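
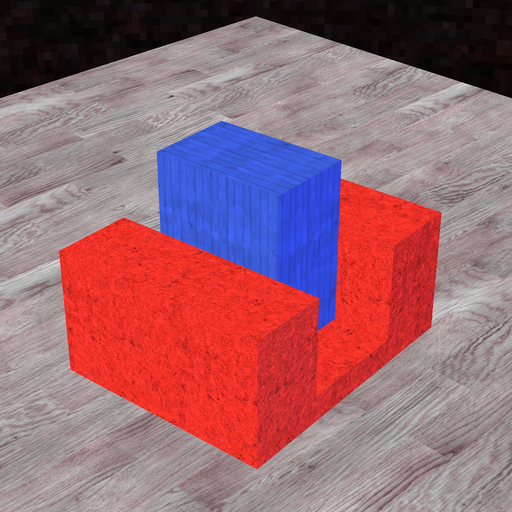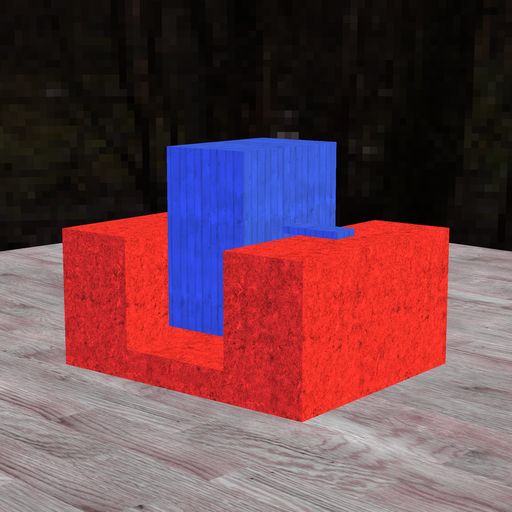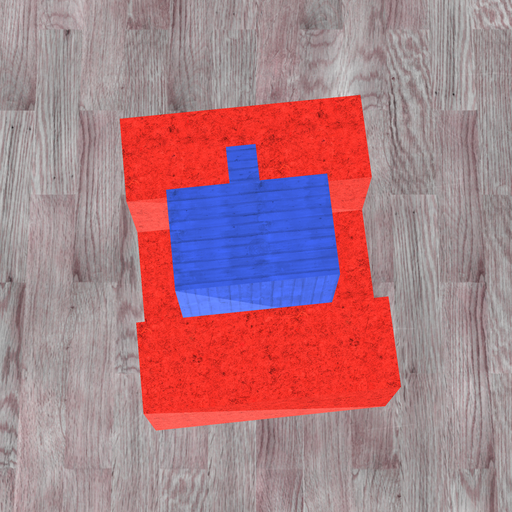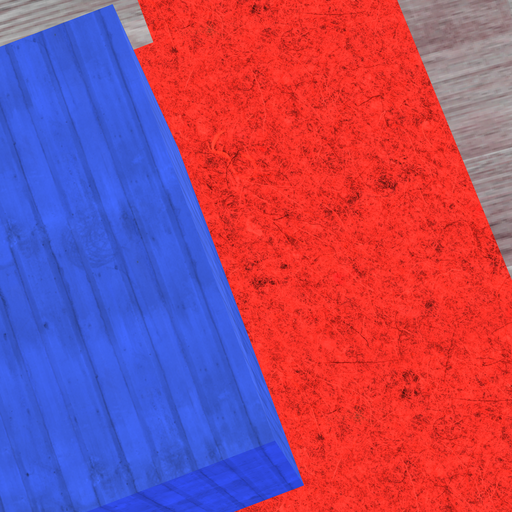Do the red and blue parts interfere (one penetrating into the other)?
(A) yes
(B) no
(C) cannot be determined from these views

(B) no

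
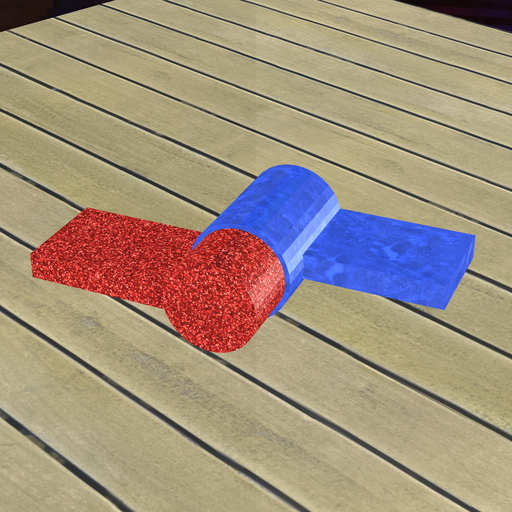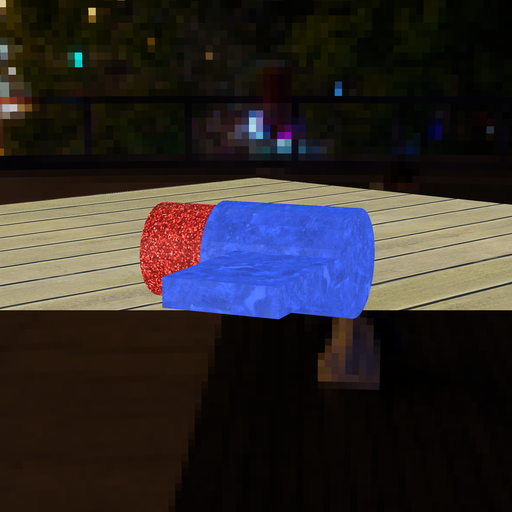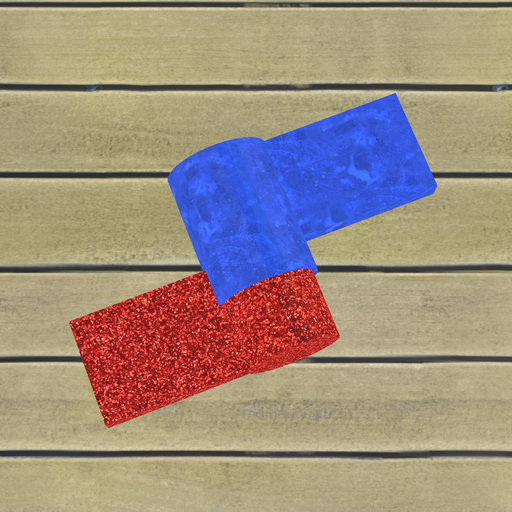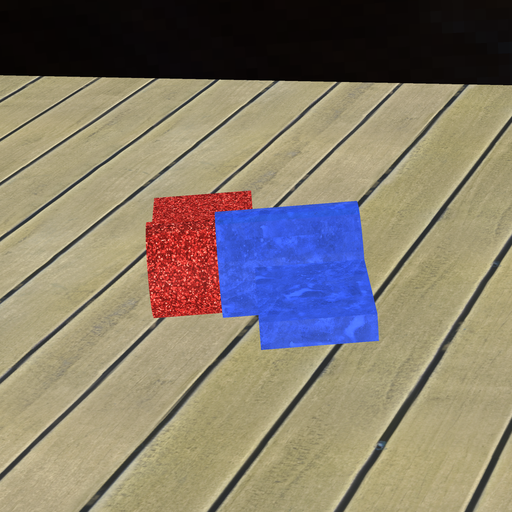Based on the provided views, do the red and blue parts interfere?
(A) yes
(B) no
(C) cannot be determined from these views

(A) yes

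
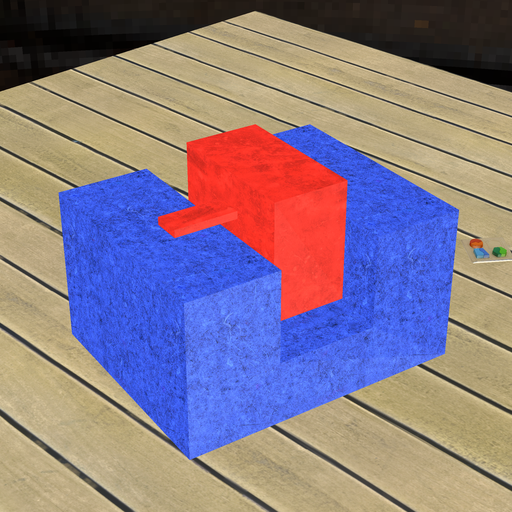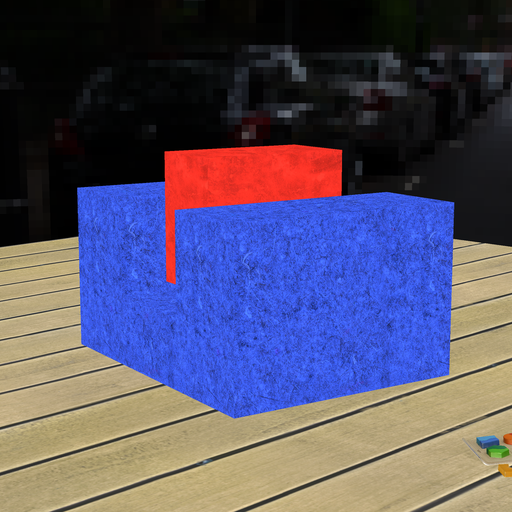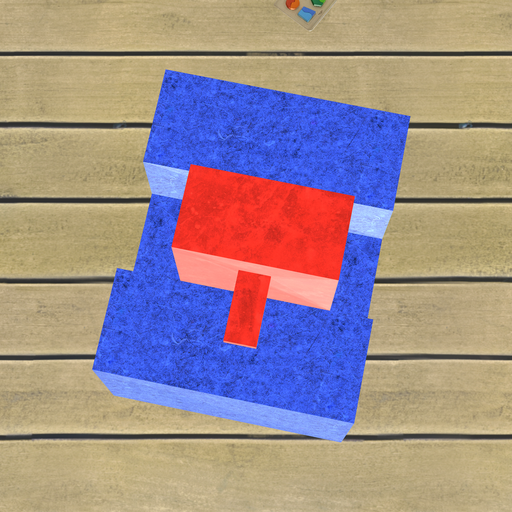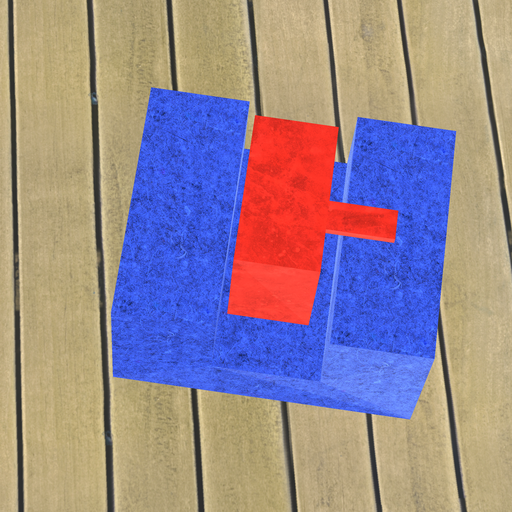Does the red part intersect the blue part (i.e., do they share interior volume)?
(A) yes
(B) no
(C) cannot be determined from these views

(B) no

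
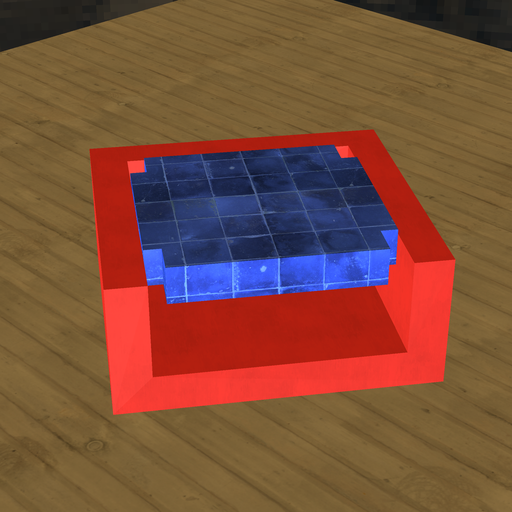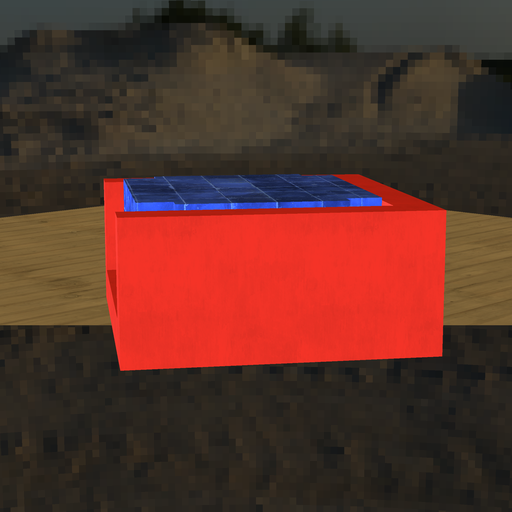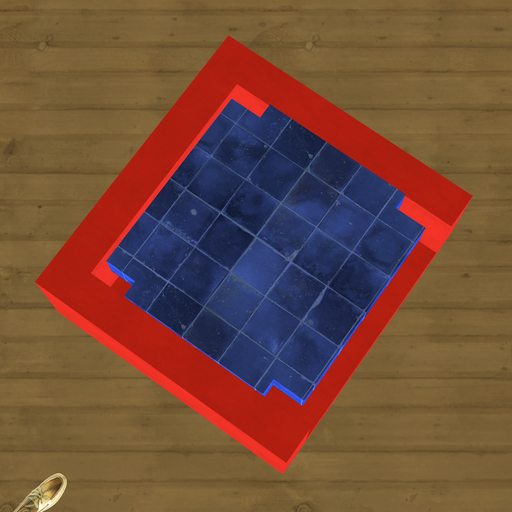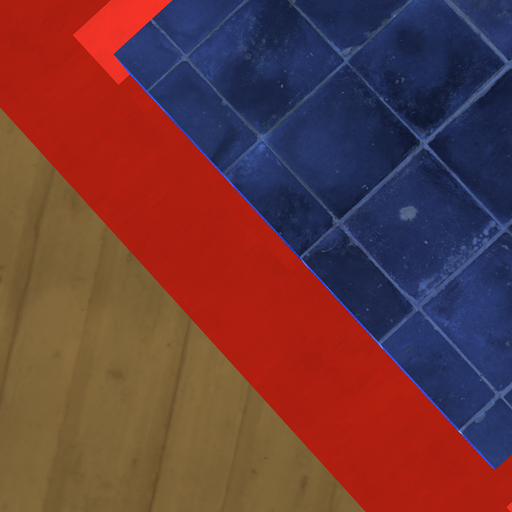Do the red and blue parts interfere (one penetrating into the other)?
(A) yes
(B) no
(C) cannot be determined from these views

(B) no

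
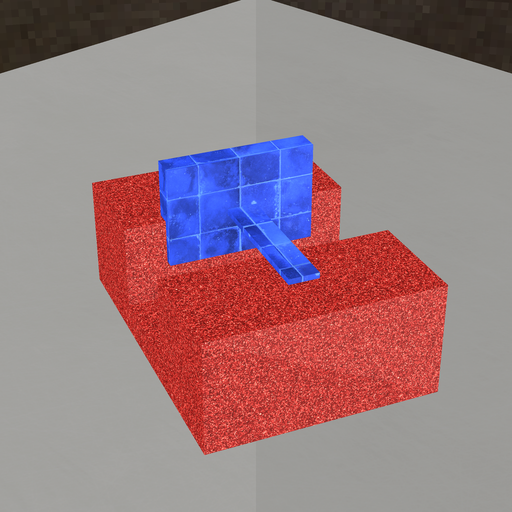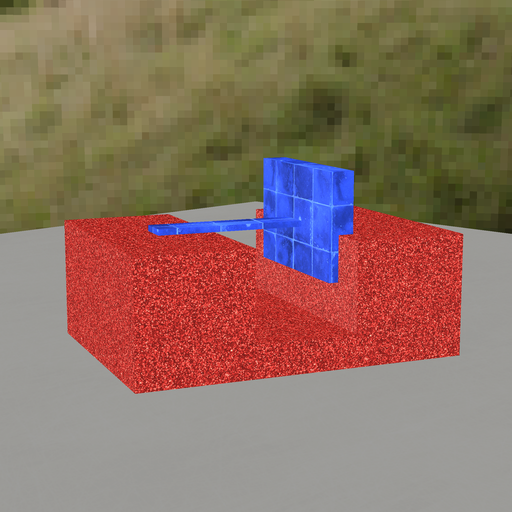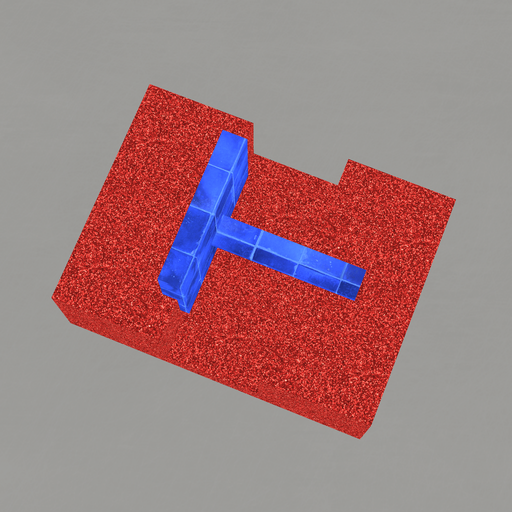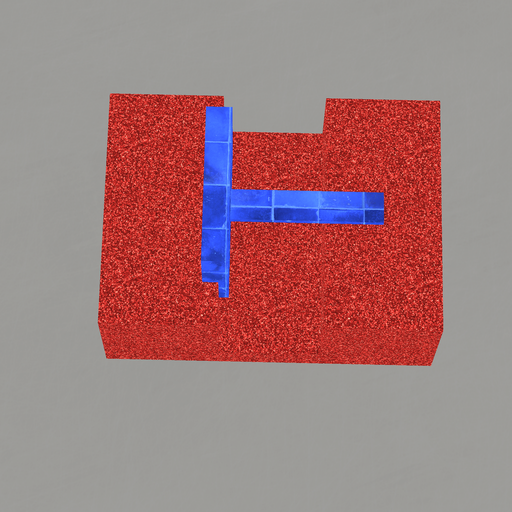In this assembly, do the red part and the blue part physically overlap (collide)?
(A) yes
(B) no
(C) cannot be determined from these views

(A) yes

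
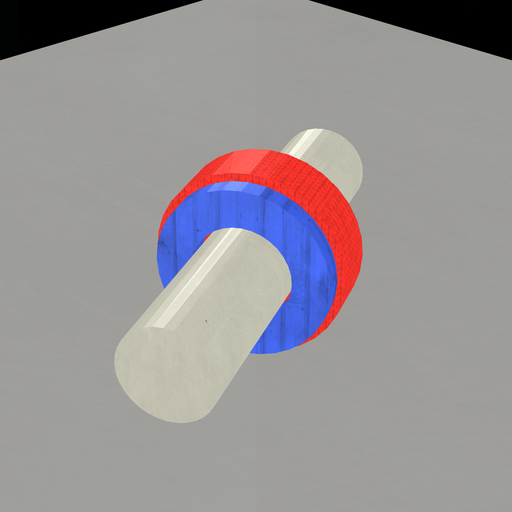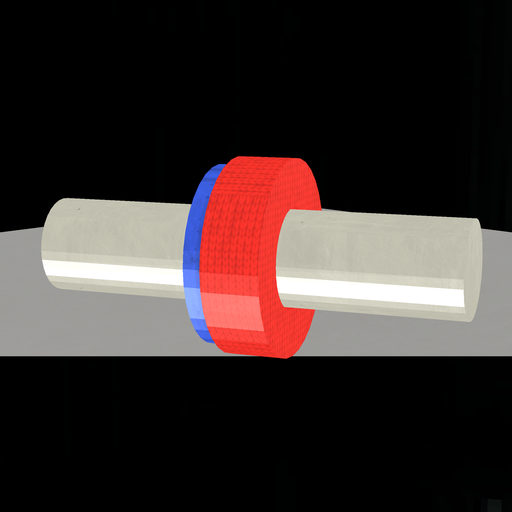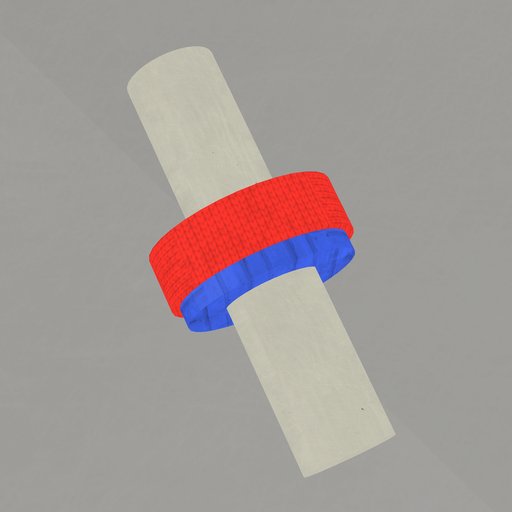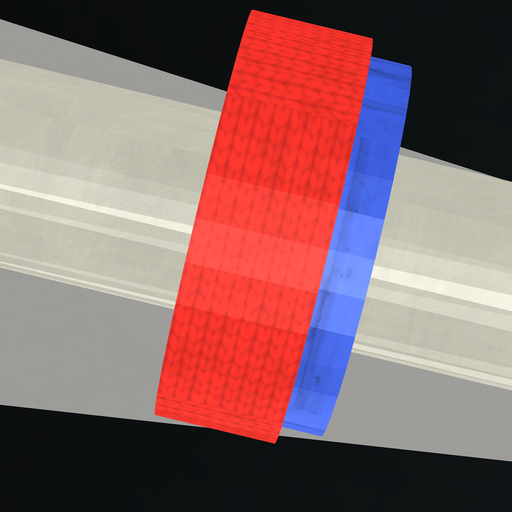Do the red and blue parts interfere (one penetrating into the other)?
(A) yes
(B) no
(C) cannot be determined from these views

(A) yes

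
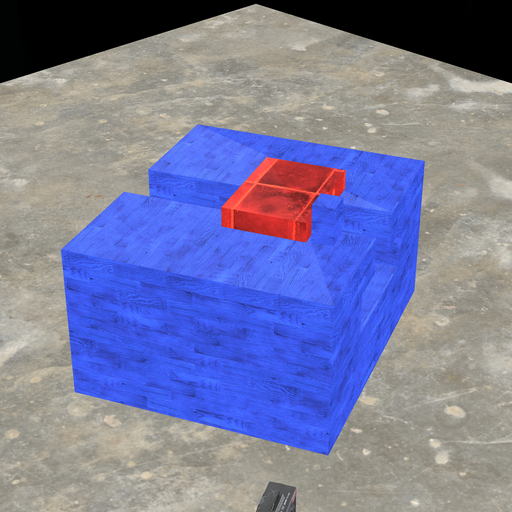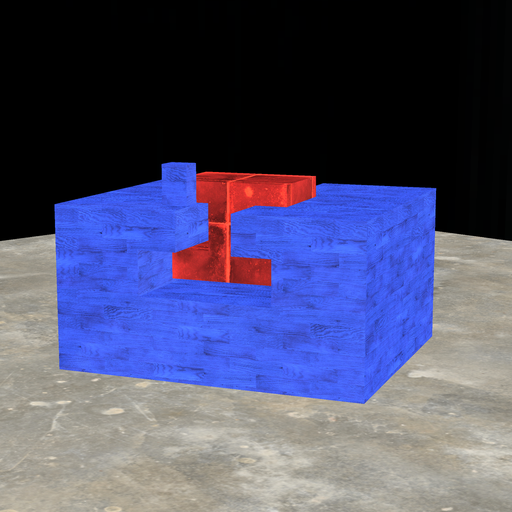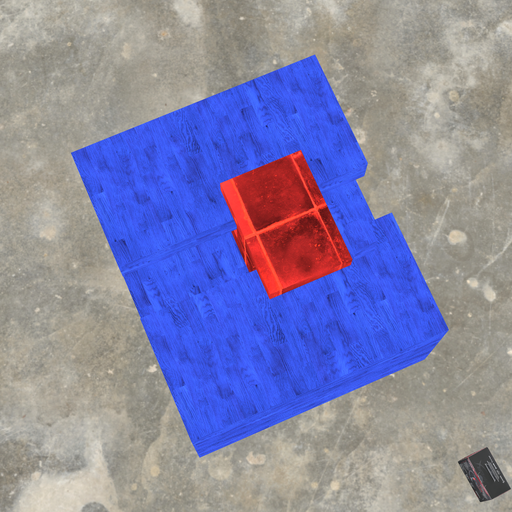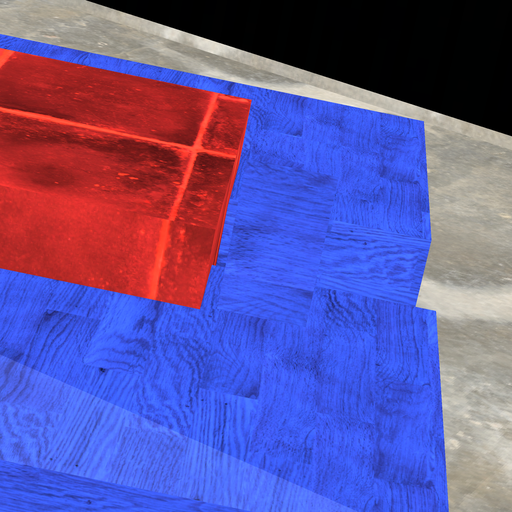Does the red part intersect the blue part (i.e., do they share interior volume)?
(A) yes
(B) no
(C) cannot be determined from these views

(B) no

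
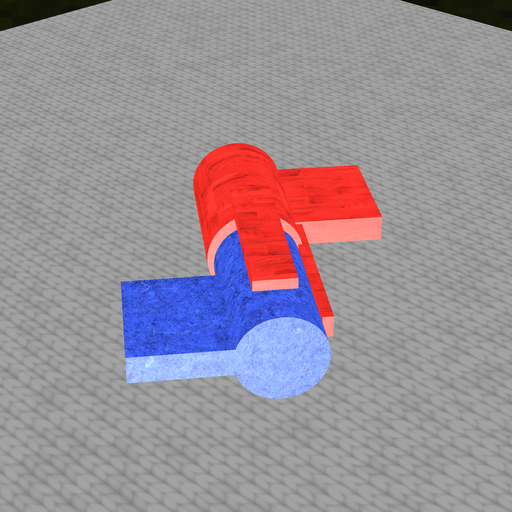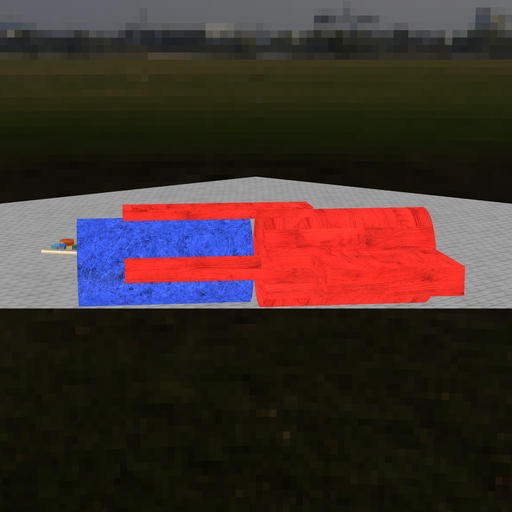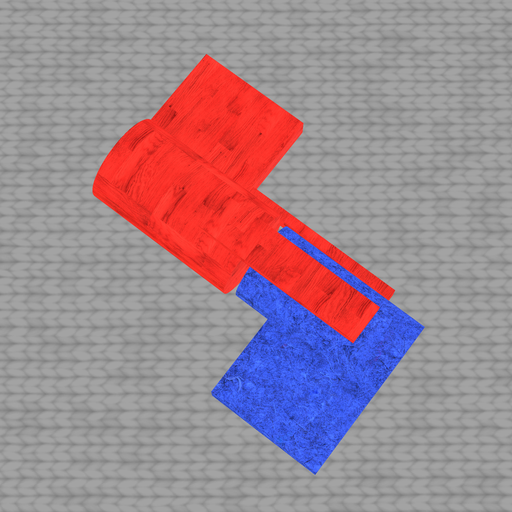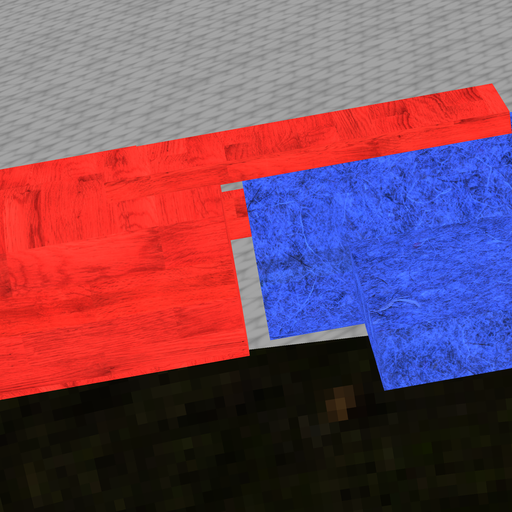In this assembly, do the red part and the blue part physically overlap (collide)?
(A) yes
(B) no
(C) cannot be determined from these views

(B) no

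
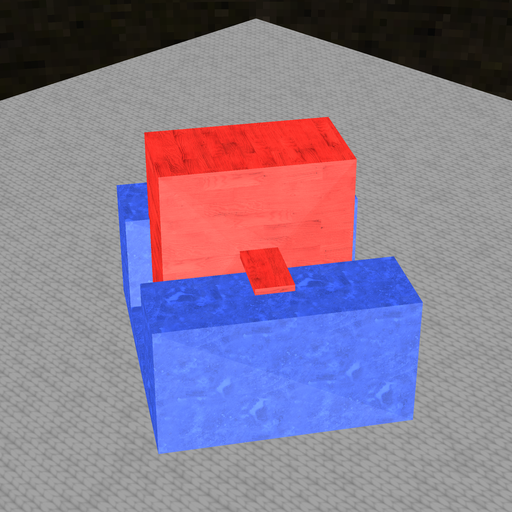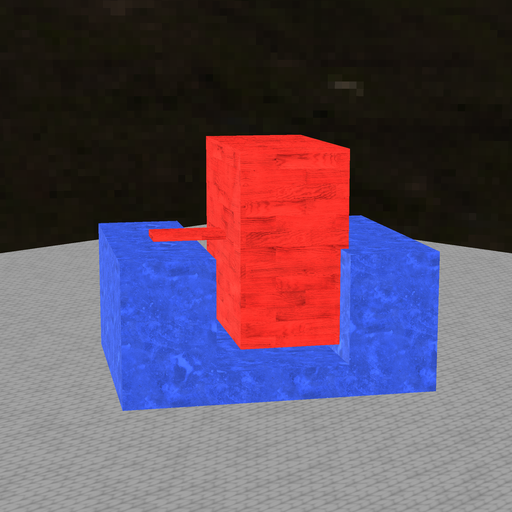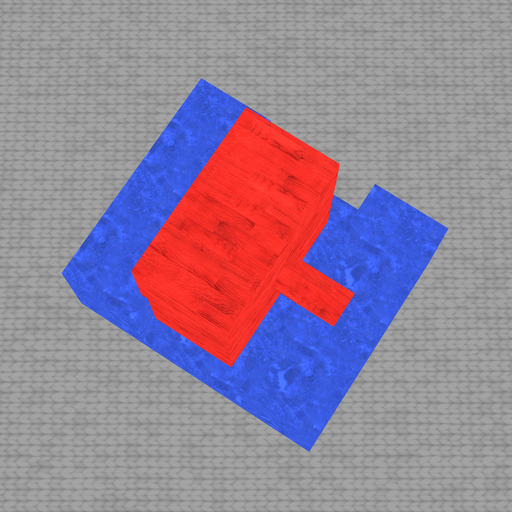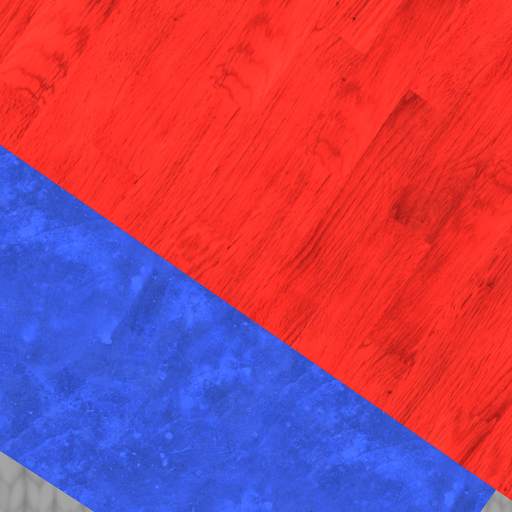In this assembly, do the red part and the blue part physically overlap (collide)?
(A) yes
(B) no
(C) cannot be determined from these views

(A) yes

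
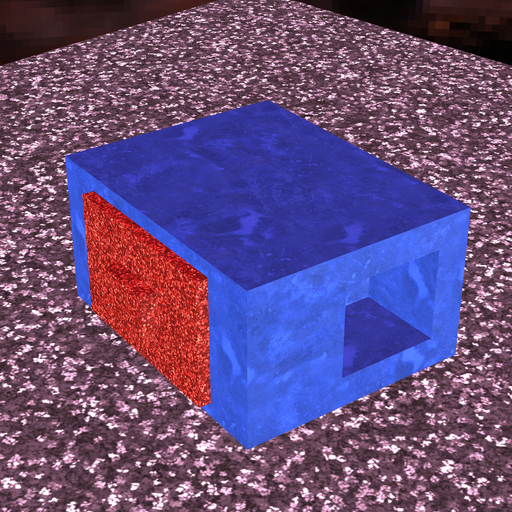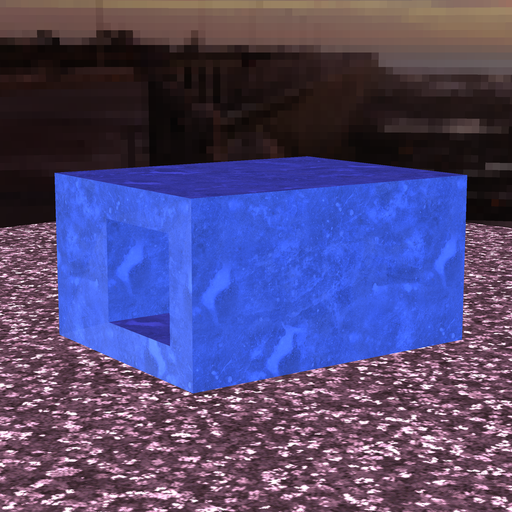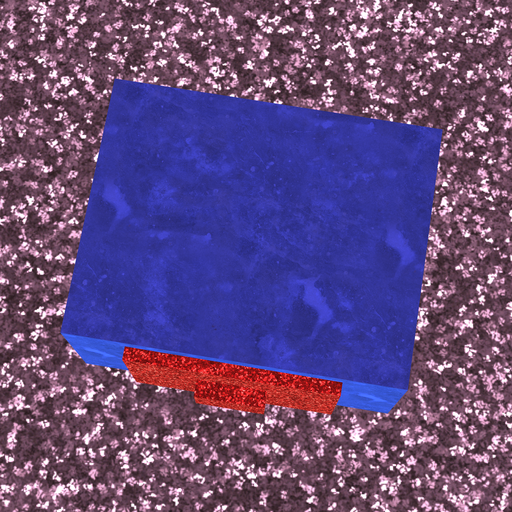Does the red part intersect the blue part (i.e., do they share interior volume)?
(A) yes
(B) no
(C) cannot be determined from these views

(C) cannot be determined from these views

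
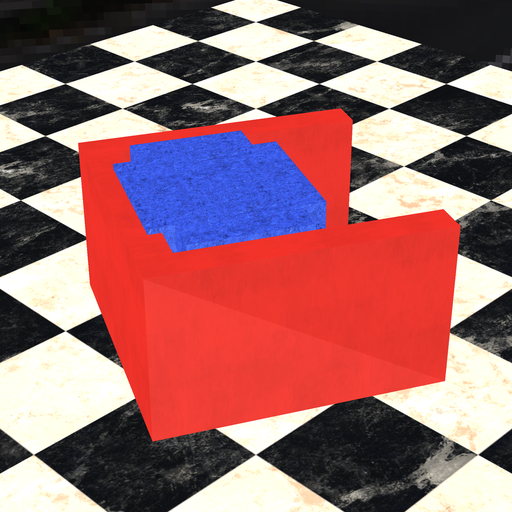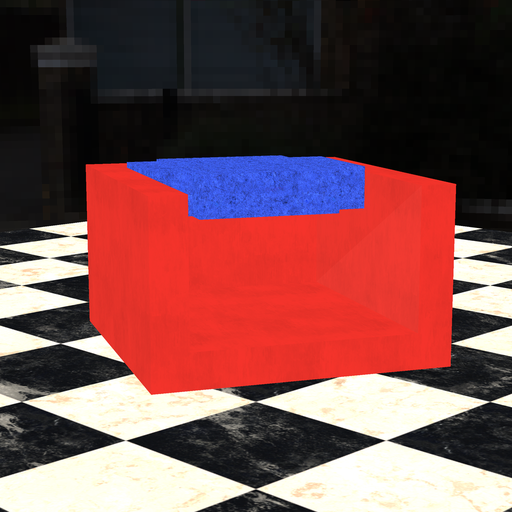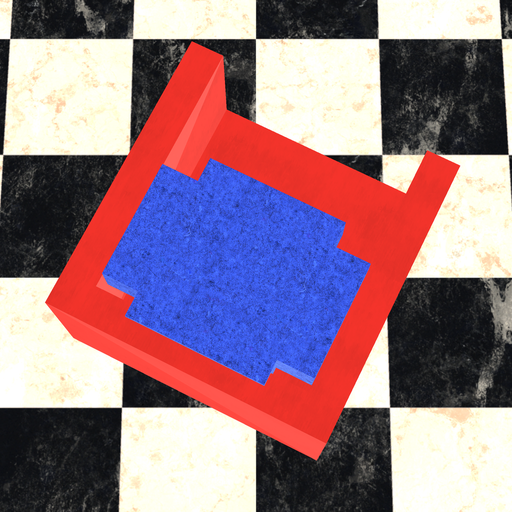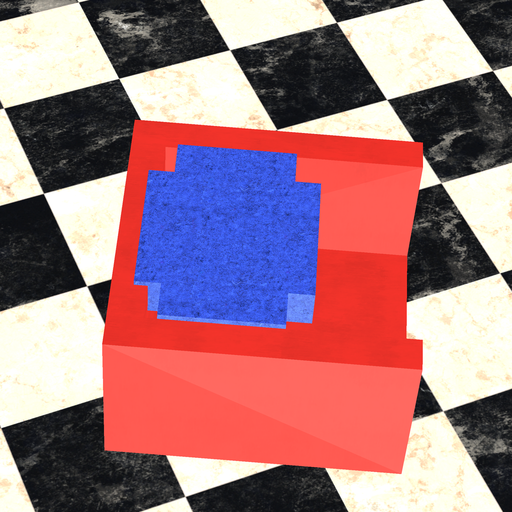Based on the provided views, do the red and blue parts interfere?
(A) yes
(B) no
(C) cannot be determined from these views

(A) yes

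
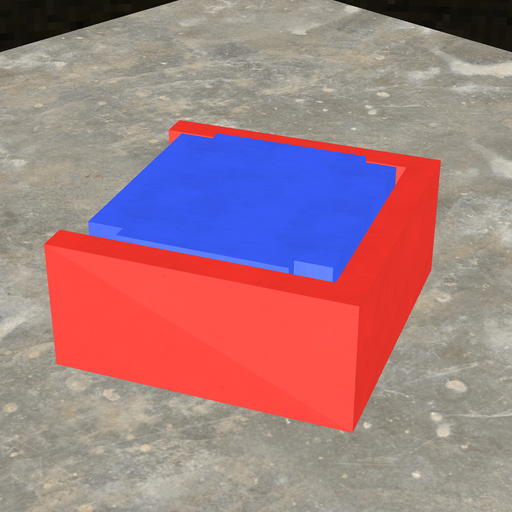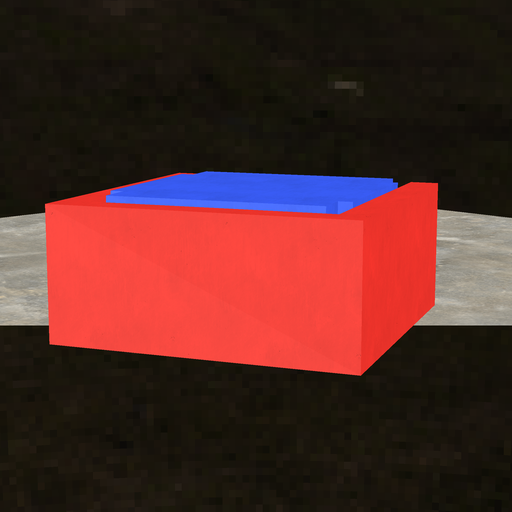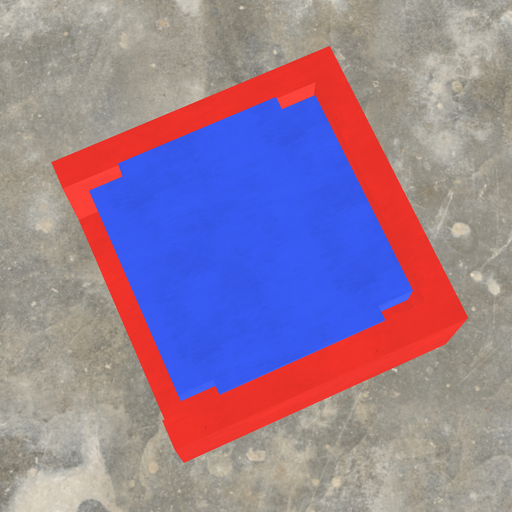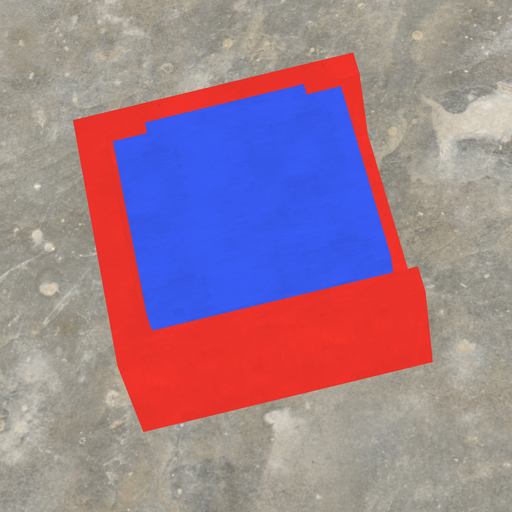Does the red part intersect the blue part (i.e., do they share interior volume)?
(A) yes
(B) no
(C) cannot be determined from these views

(B) no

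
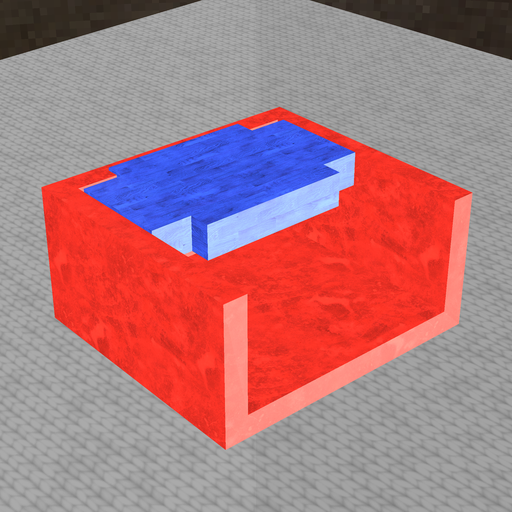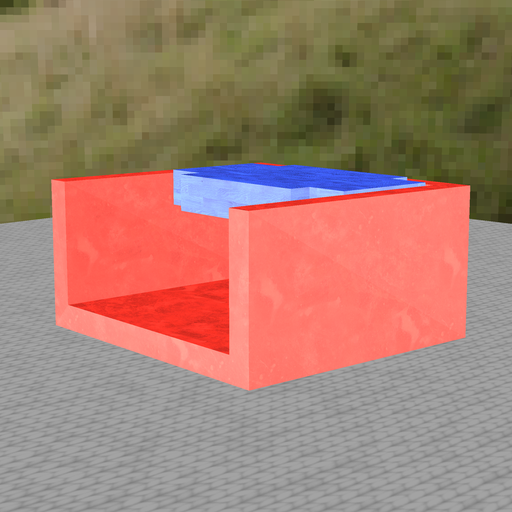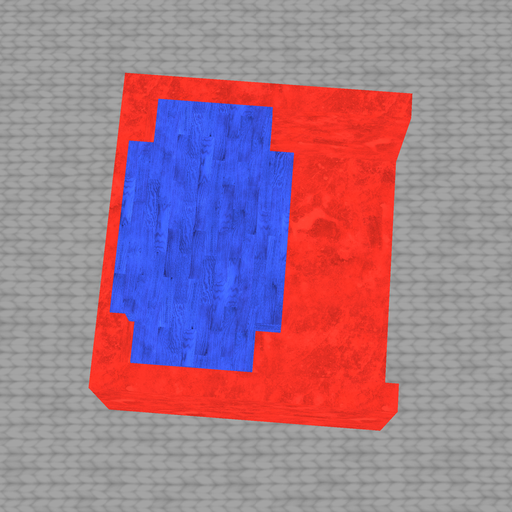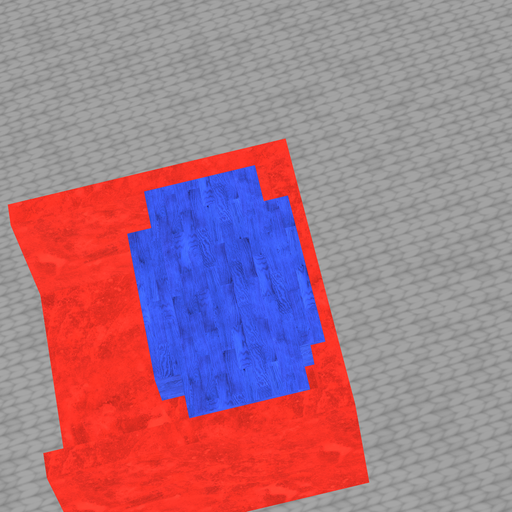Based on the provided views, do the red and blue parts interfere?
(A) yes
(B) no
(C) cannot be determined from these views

(A) yes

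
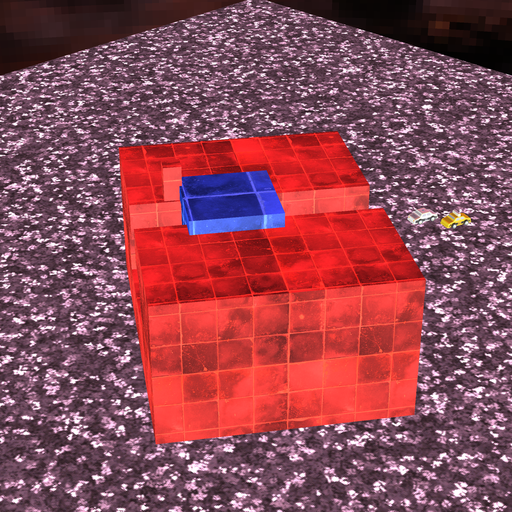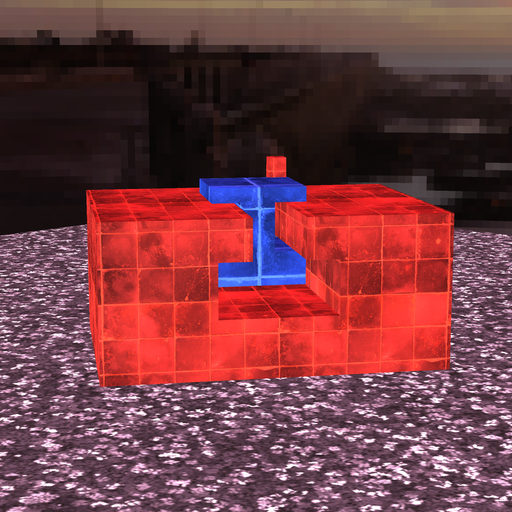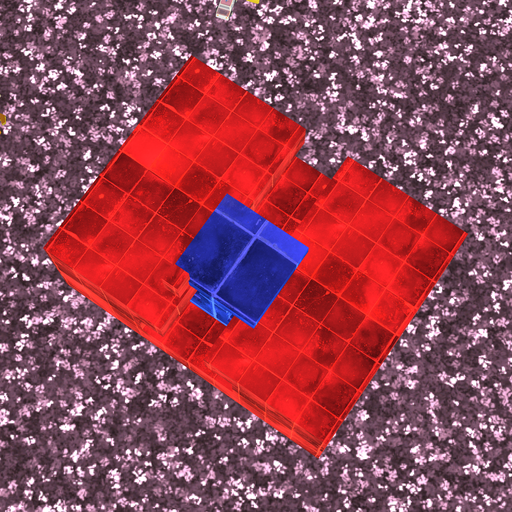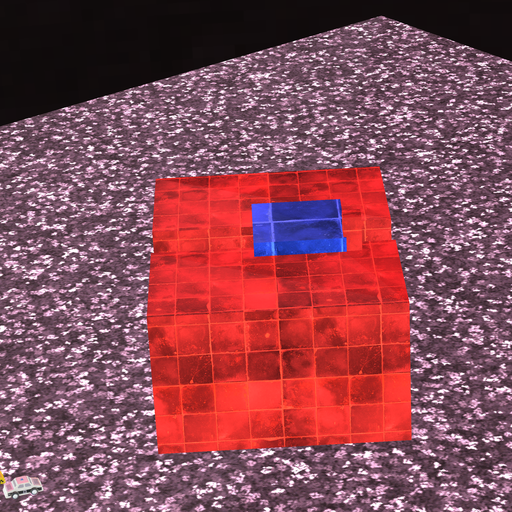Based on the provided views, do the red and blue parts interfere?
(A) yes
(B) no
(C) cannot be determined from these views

(A) yes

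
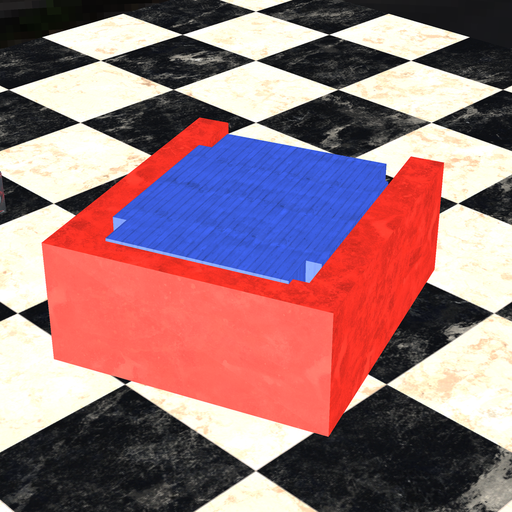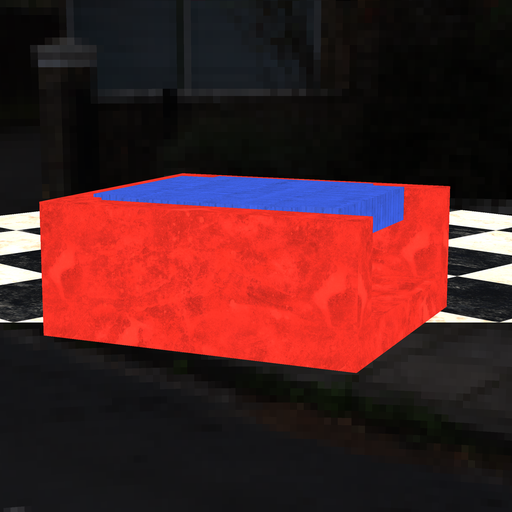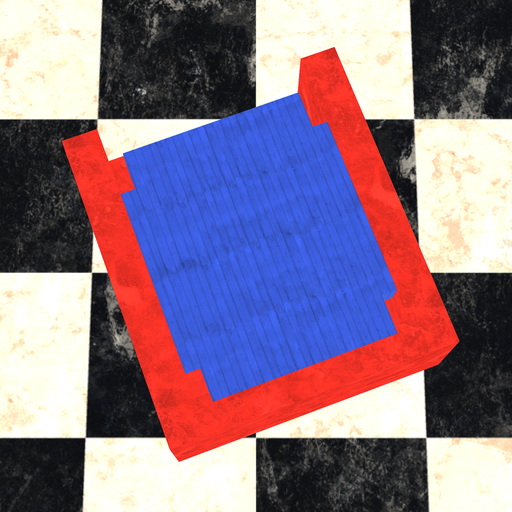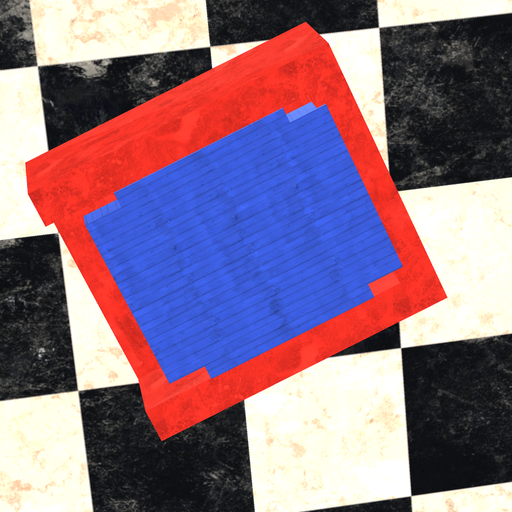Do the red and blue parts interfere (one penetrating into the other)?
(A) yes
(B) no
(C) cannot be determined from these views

(A) yes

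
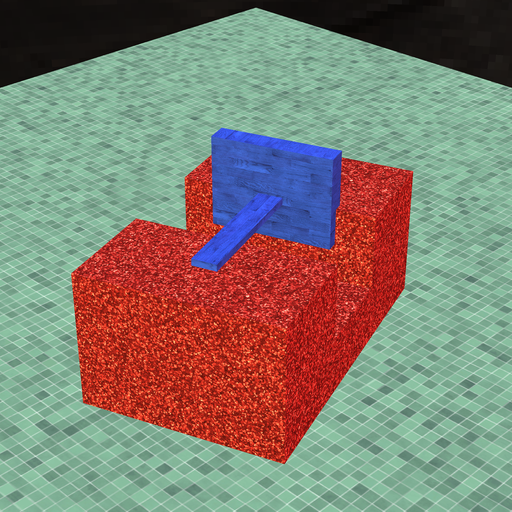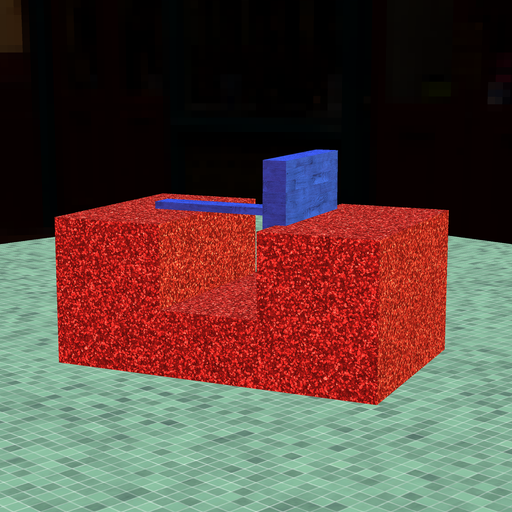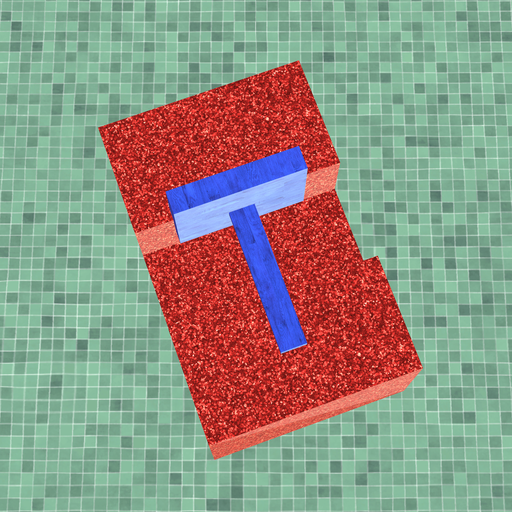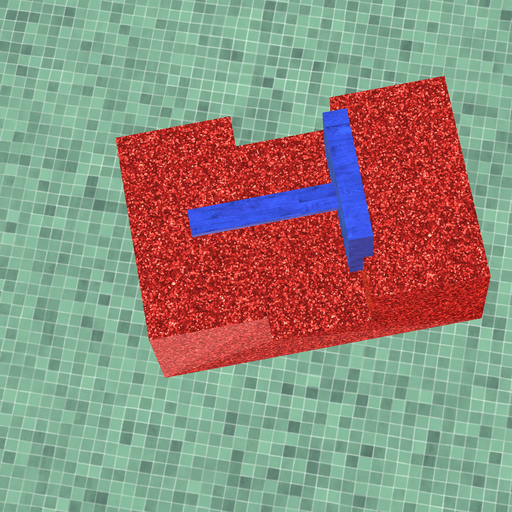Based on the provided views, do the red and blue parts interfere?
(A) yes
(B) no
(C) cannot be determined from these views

(A) yes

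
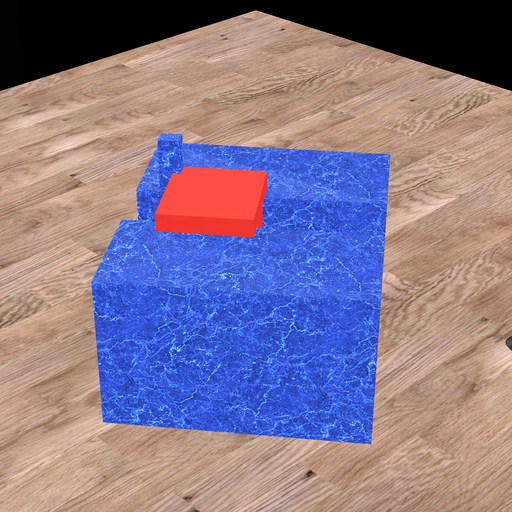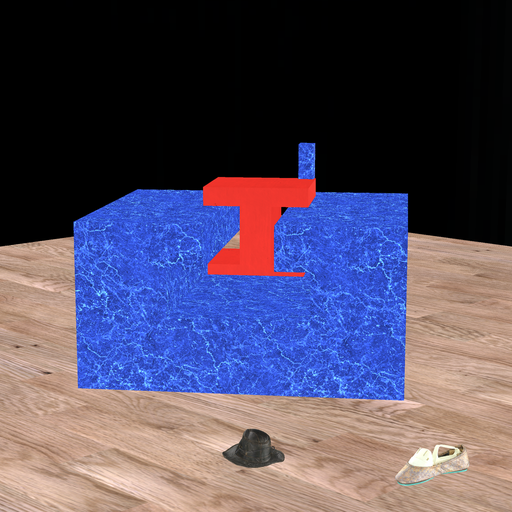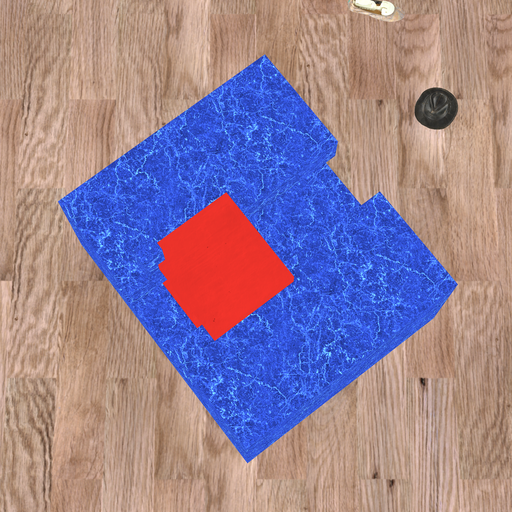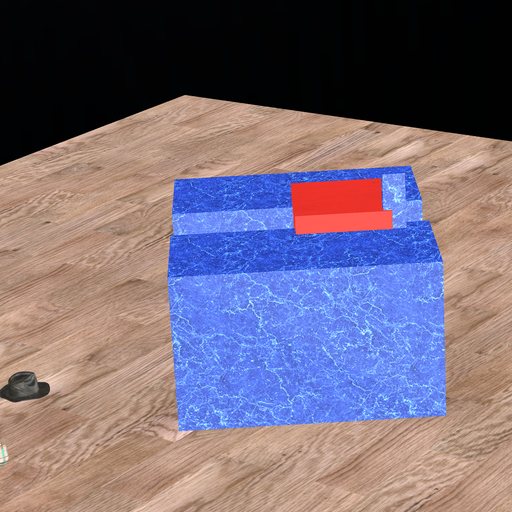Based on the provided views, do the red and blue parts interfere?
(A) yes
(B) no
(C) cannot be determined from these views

(A) yes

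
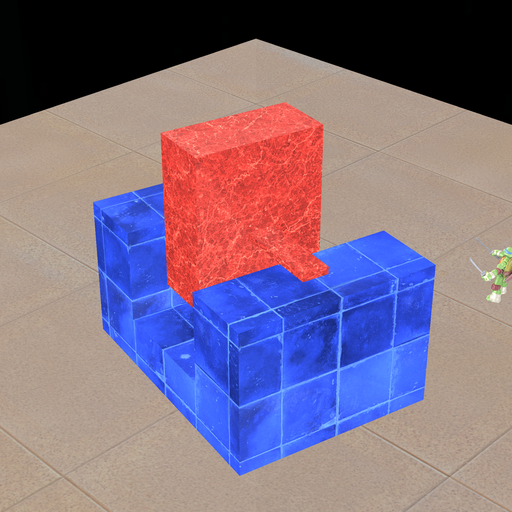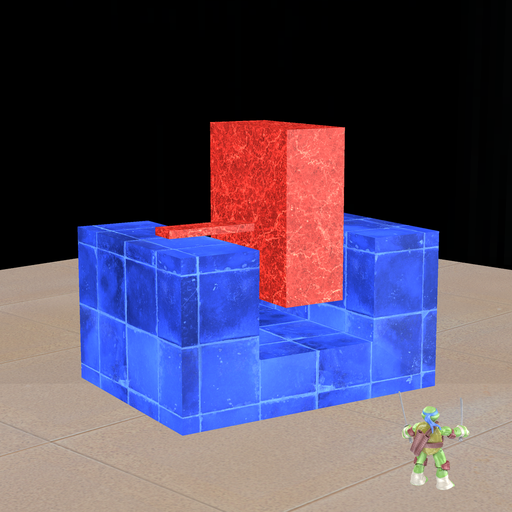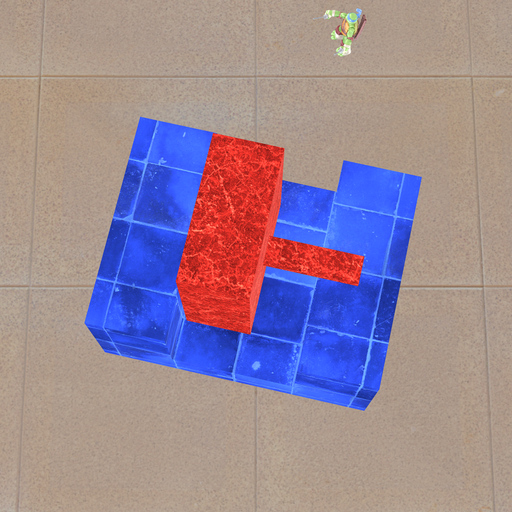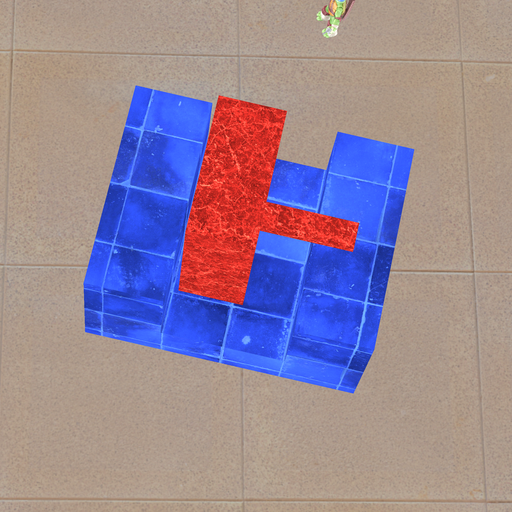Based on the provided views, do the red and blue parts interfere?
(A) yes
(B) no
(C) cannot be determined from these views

(B) no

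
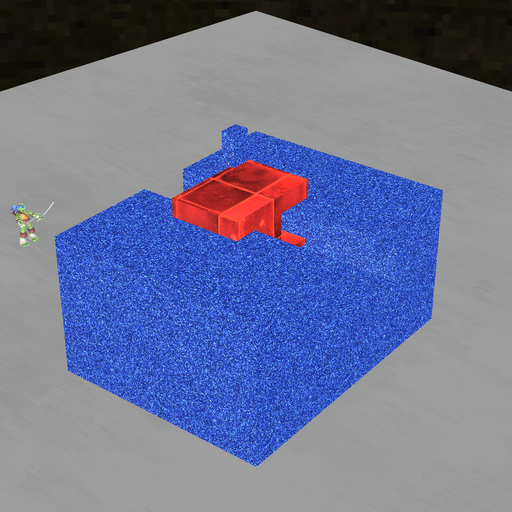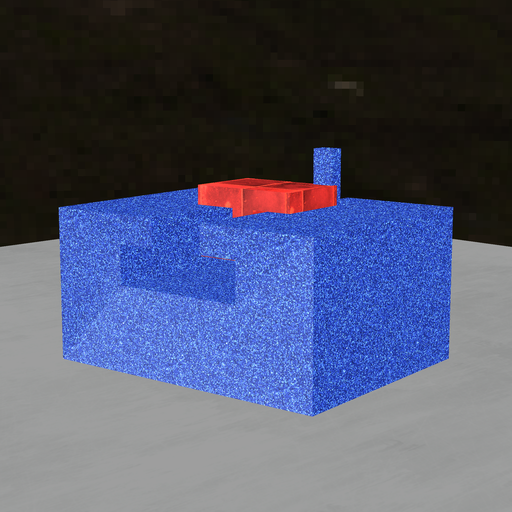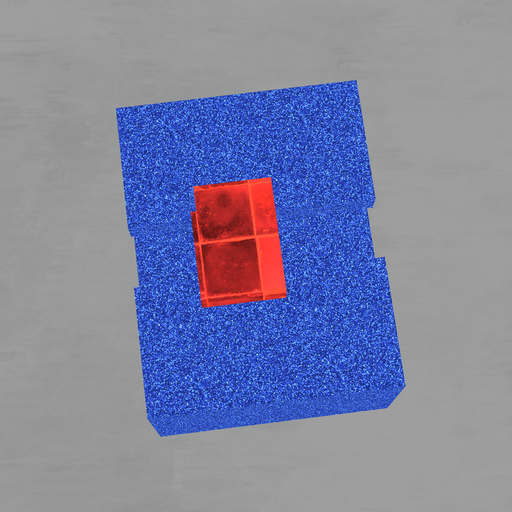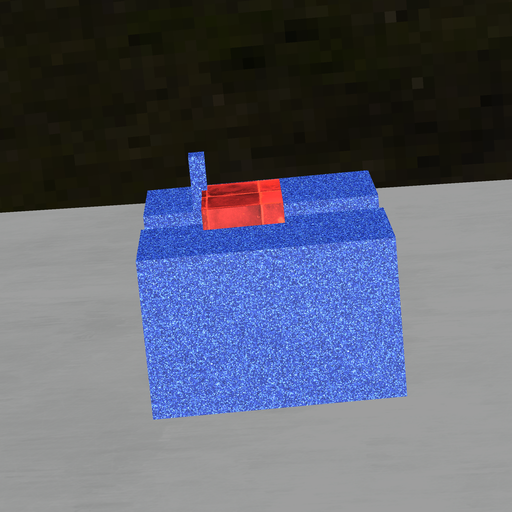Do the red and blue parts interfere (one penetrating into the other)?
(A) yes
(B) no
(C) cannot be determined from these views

(A) yes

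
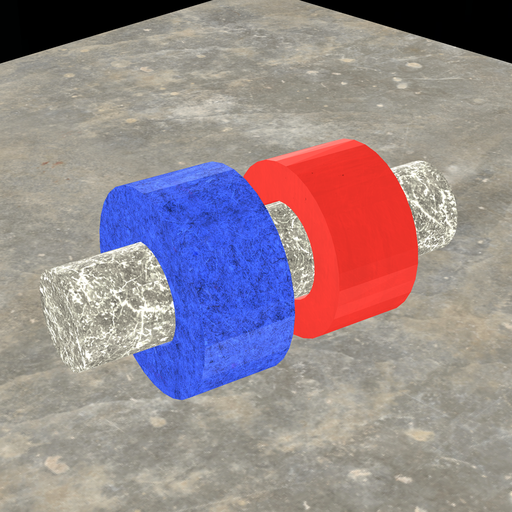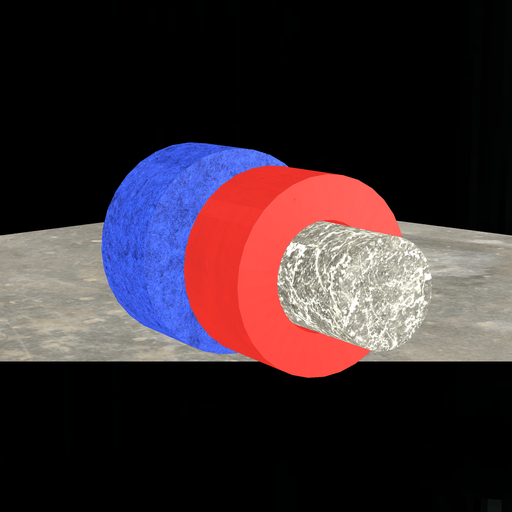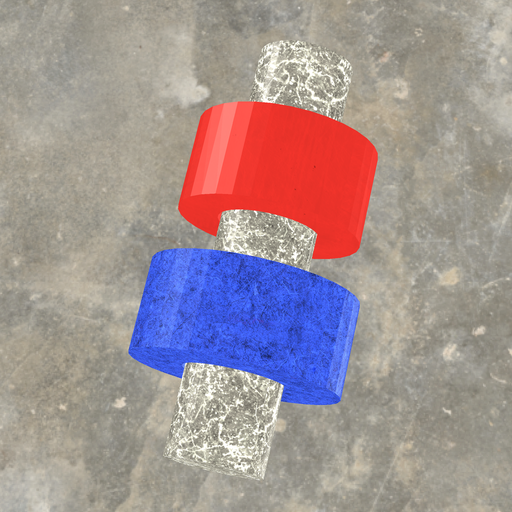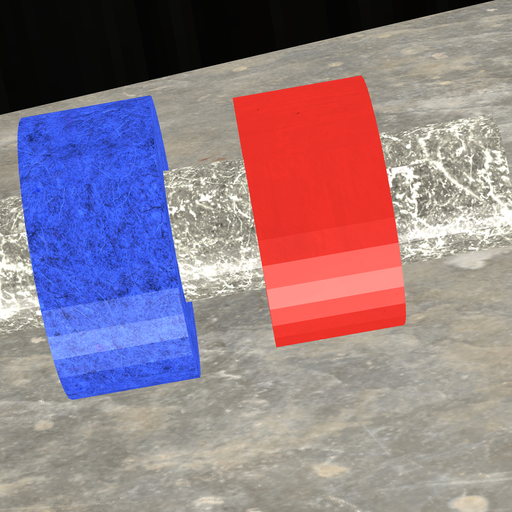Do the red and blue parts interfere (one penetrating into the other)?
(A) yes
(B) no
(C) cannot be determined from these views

(B) no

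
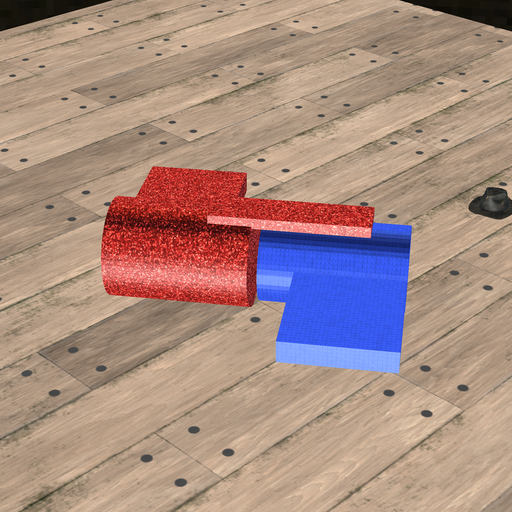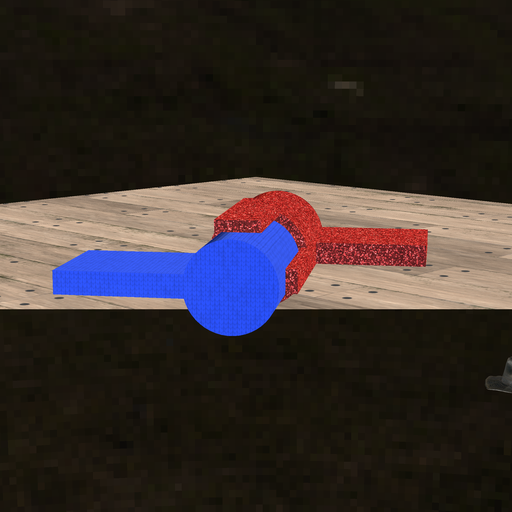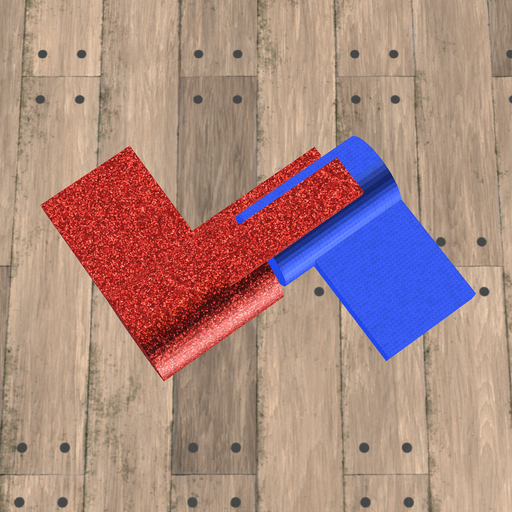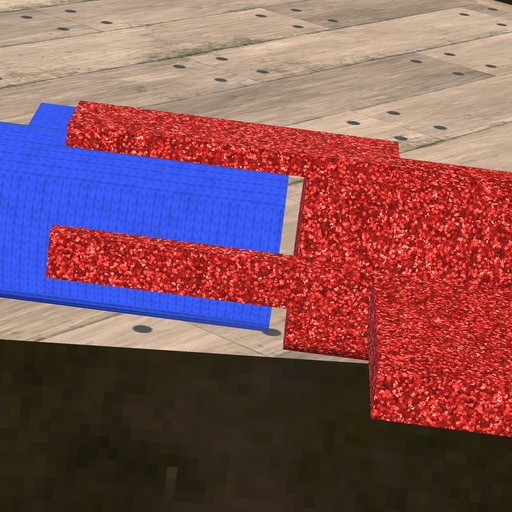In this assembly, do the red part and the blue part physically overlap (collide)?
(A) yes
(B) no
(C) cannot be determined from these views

(B) no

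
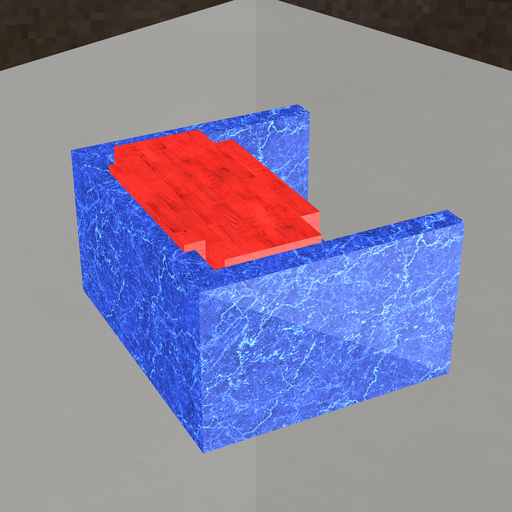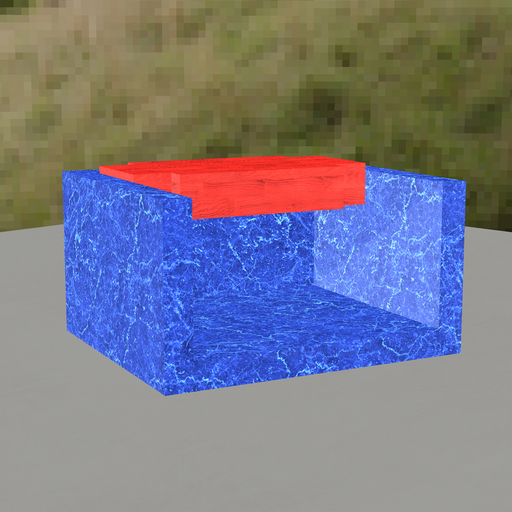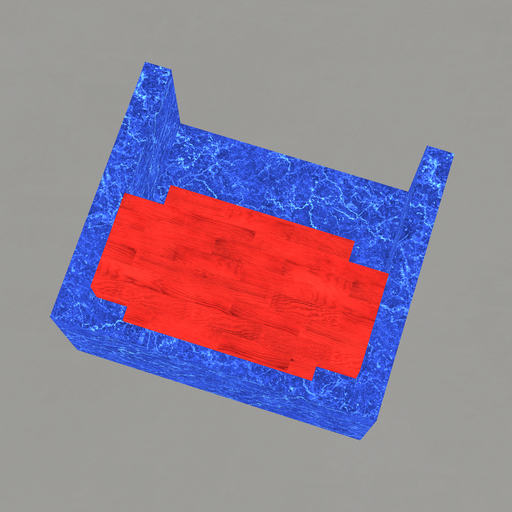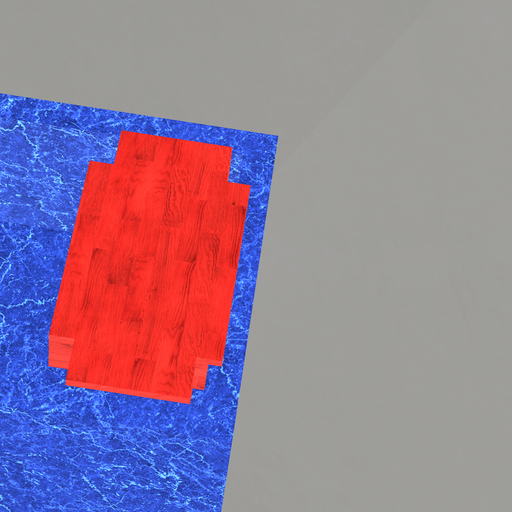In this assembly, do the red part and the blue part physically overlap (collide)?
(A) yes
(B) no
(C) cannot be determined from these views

(A) yes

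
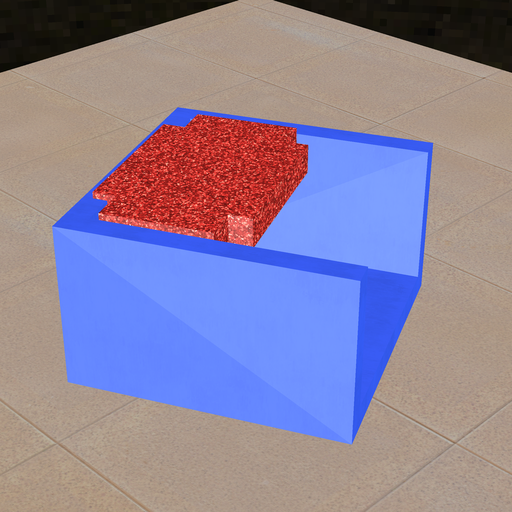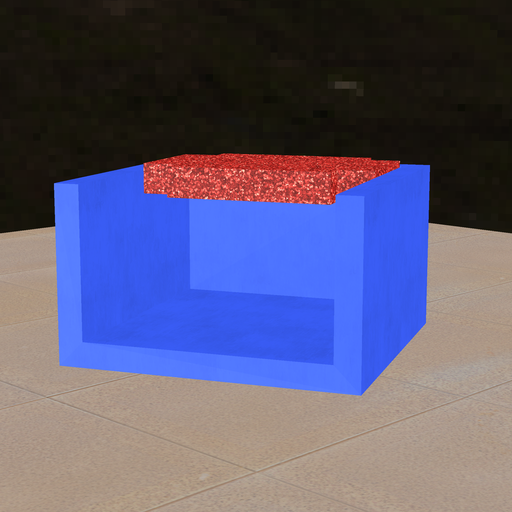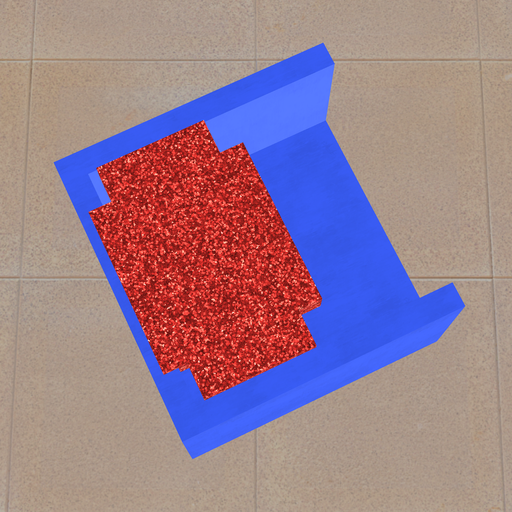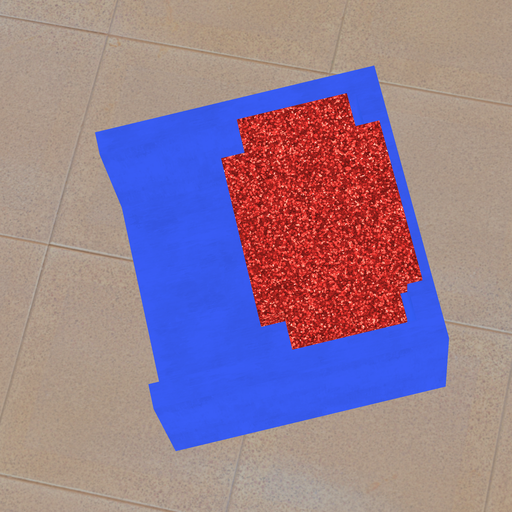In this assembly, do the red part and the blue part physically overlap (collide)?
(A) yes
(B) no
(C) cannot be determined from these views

(A) yes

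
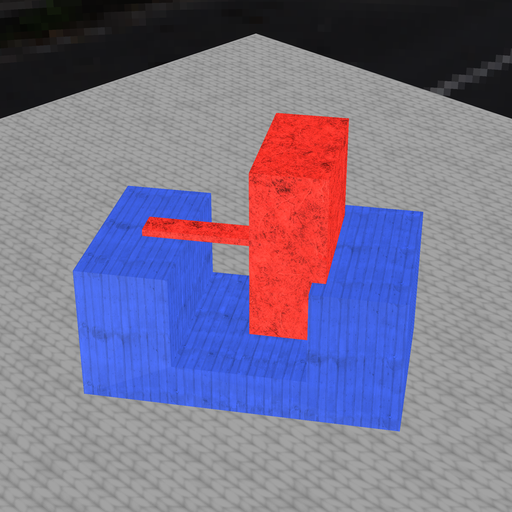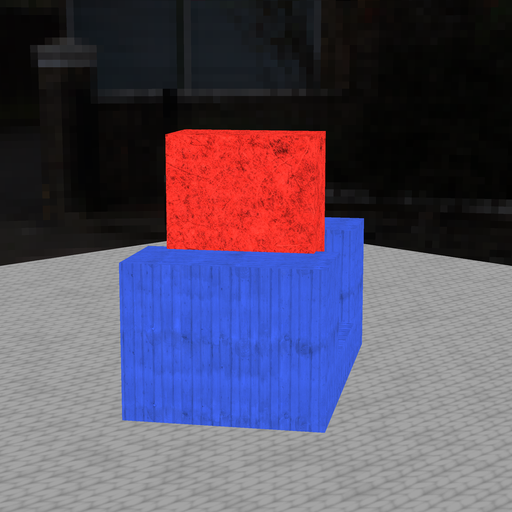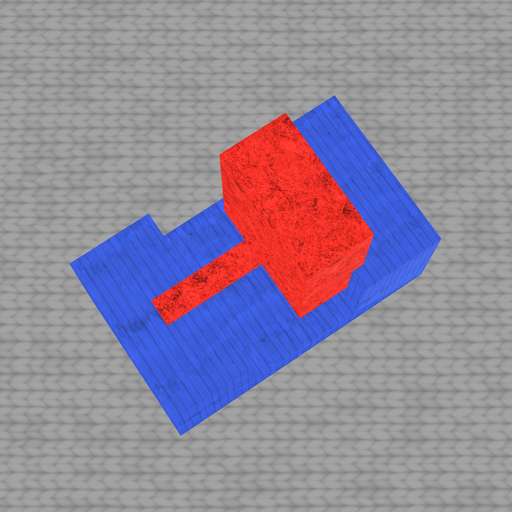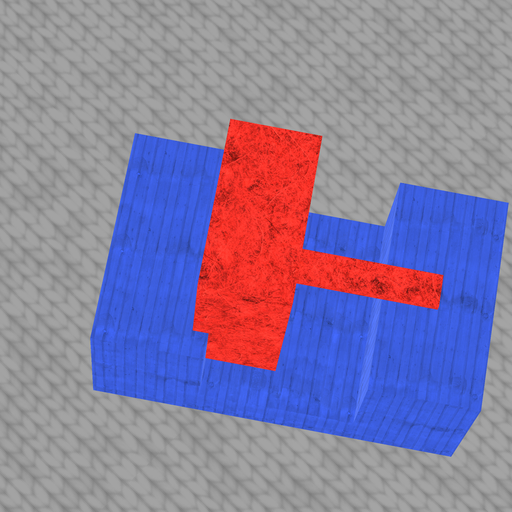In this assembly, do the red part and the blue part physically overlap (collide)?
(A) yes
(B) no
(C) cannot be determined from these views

(A) yes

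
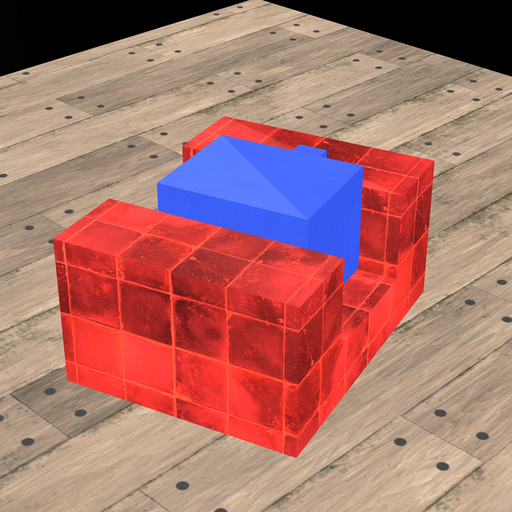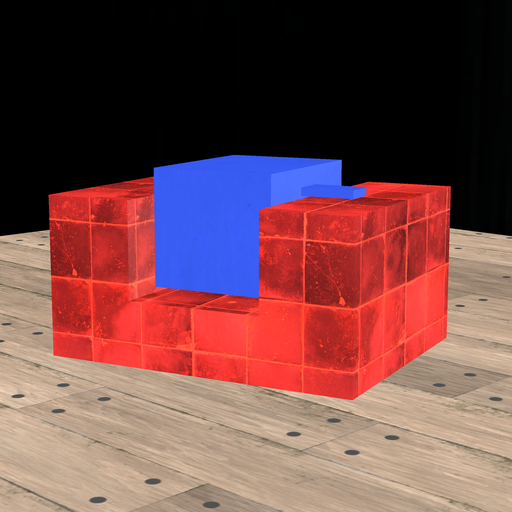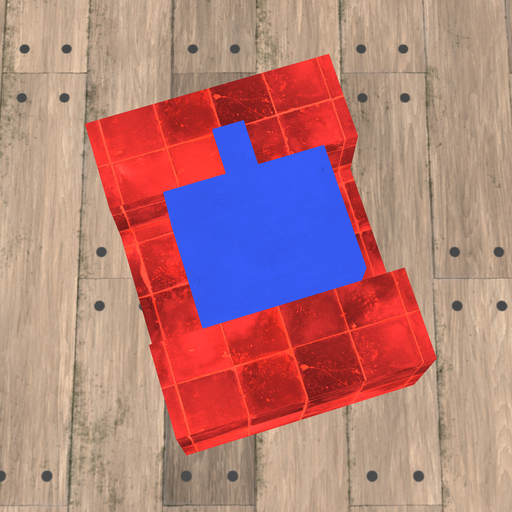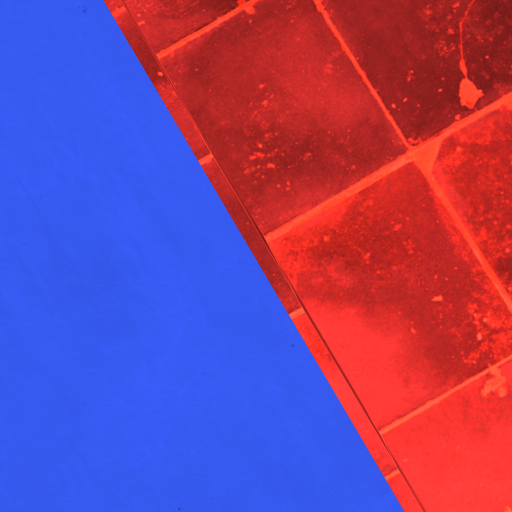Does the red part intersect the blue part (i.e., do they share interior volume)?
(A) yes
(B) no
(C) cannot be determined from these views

(B) no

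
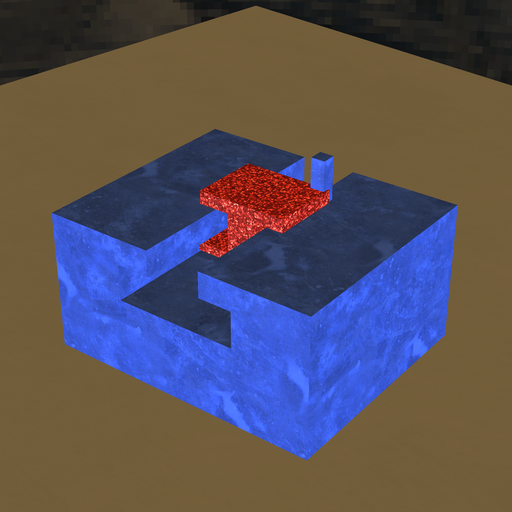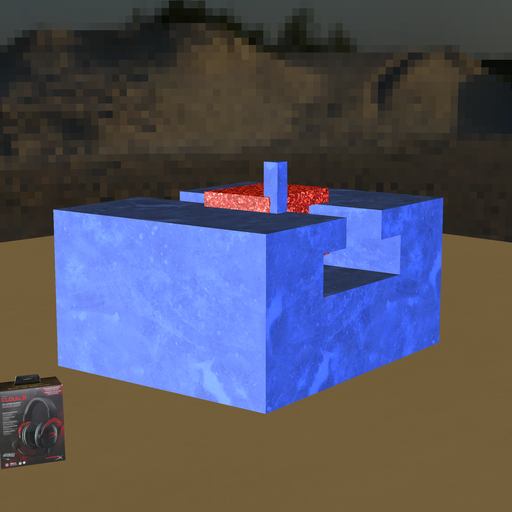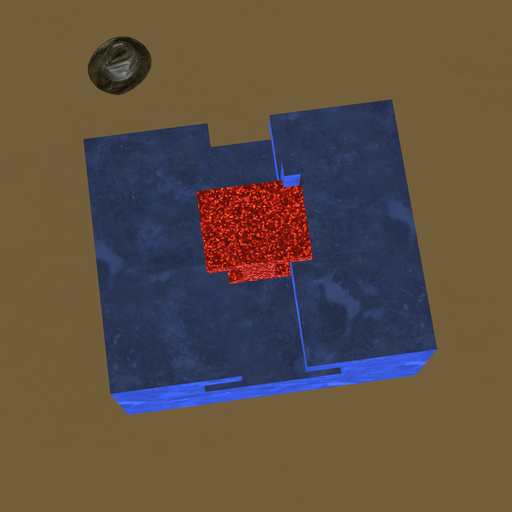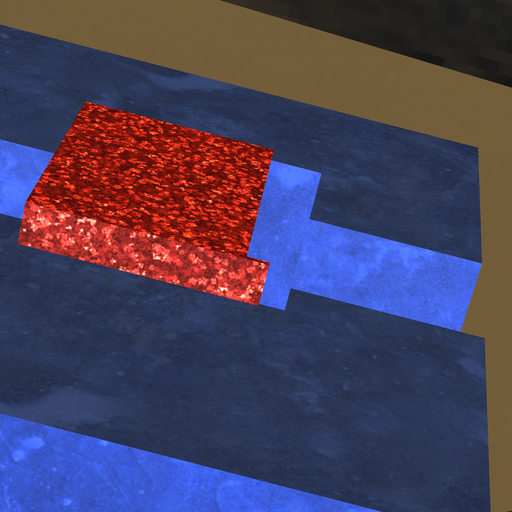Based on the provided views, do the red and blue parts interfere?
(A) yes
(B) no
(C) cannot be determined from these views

(A) yes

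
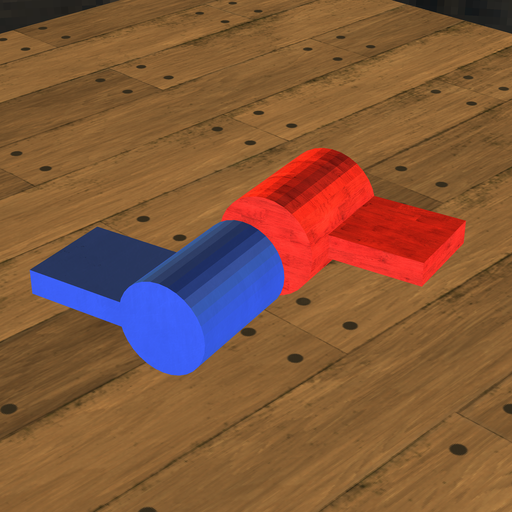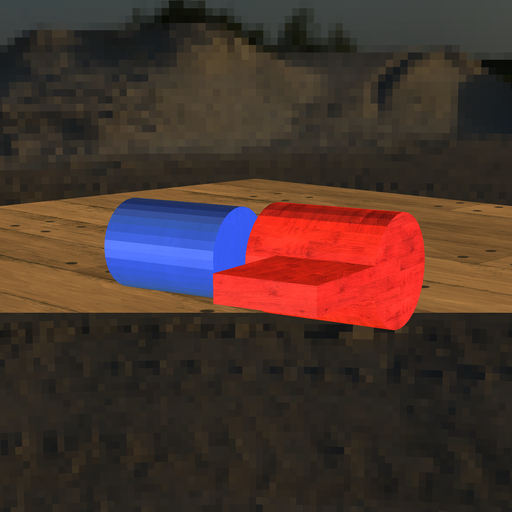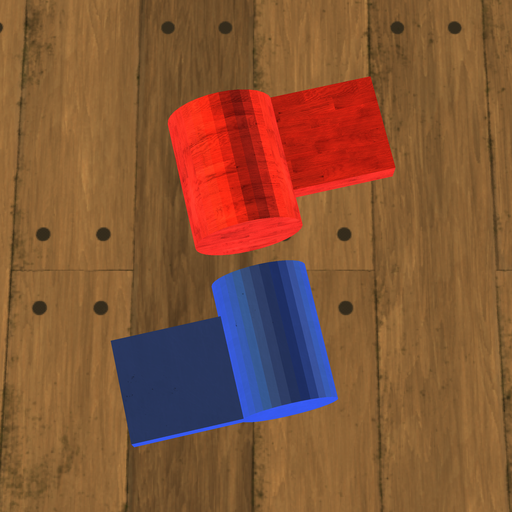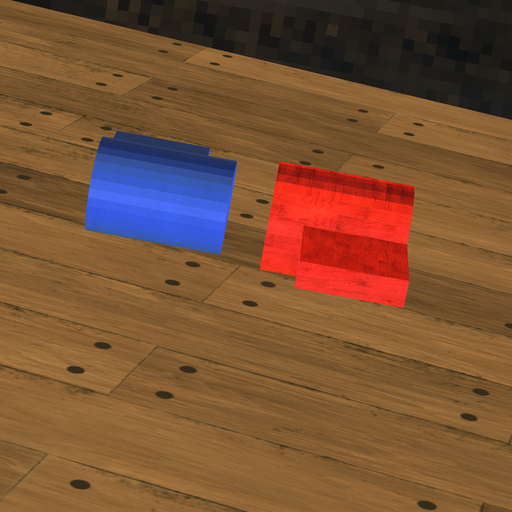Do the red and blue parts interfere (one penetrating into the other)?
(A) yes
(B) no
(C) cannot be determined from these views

(B) no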